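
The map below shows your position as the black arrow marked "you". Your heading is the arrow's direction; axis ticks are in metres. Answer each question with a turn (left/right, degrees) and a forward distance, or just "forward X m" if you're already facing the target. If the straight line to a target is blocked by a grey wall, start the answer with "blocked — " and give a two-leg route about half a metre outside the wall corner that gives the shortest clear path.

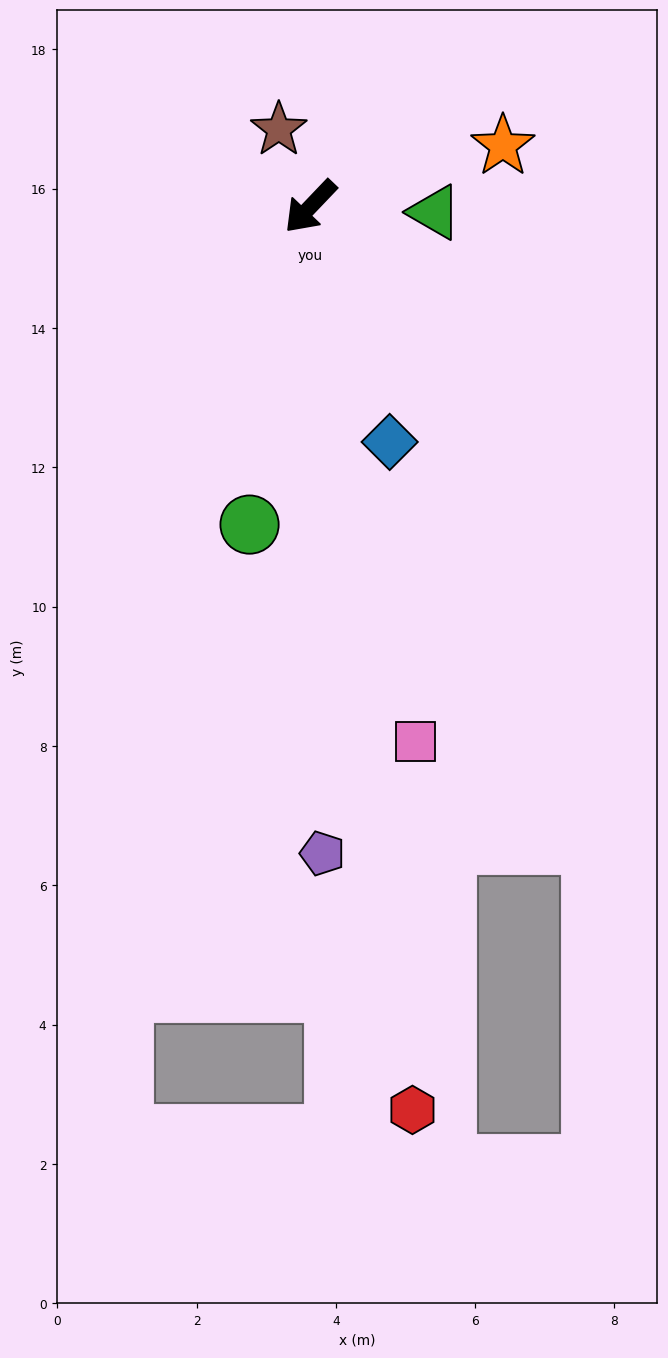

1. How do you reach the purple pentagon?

turn left 45°, forward 9.3 m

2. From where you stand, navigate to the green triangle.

turn left 131°, forward 1.8 m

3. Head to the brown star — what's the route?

turn right 114°, forward 1.2 m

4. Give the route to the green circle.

turn left 33°, forward 4.6 m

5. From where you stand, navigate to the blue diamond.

turn left 62°, forward 3.6 m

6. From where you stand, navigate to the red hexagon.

turn left 50°, forward 13.0 m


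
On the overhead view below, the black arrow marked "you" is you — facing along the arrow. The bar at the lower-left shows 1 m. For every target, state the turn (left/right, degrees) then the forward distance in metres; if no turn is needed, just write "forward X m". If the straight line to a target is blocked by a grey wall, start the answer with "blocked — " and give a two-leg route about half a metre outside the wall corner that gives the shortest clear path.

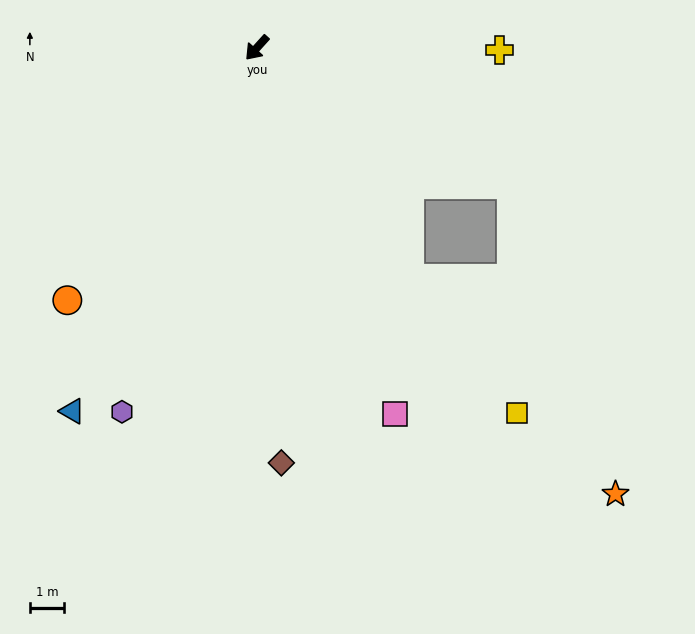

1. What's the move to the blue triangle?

turn left 15°, forward 11.9 m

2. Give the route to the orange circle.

turn left 5°, forward 9.2 m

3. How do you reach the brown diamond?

turn left 45°, forward 12.2 m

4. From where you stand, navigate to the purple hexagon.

turn left 22°, forward 11.4 m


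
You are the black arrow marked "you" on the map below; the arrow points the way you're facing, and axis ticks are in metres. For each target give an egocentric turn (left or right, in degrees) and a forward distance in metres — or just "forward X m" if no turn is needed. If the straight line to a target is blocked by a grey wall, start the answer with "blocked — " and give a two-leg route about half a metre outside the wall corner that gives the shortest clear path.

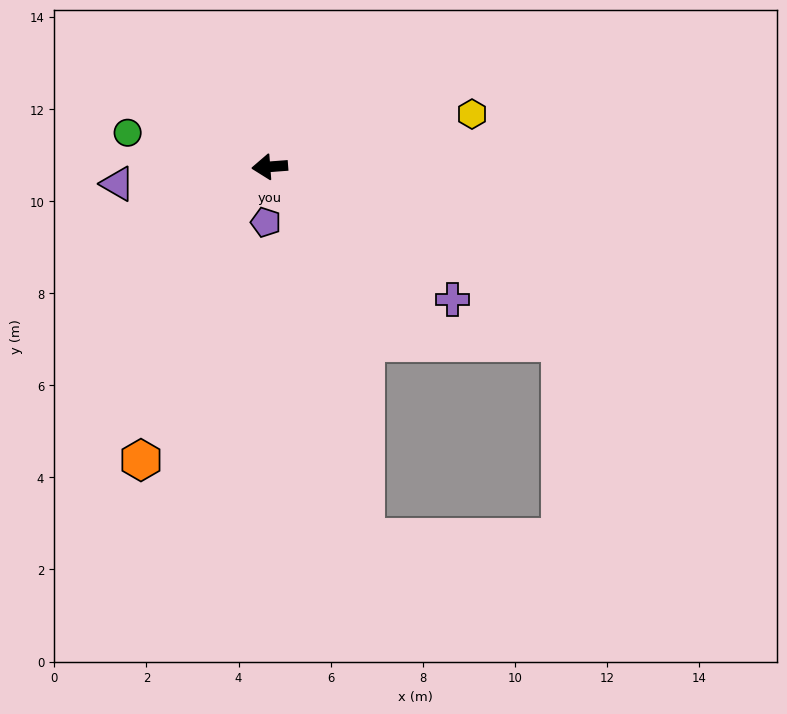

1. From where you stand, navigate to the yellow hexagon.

turn right 170°, forward 4.5 m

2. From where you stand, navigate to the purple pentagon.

turn left 82°, forward 1.2 m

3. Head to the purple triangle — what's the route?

turn left 2°, forward 3.3 m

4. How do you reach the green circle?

turn right 18°, forward 3.2 m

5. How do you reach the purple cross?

turn left 140°, forward 4.9 m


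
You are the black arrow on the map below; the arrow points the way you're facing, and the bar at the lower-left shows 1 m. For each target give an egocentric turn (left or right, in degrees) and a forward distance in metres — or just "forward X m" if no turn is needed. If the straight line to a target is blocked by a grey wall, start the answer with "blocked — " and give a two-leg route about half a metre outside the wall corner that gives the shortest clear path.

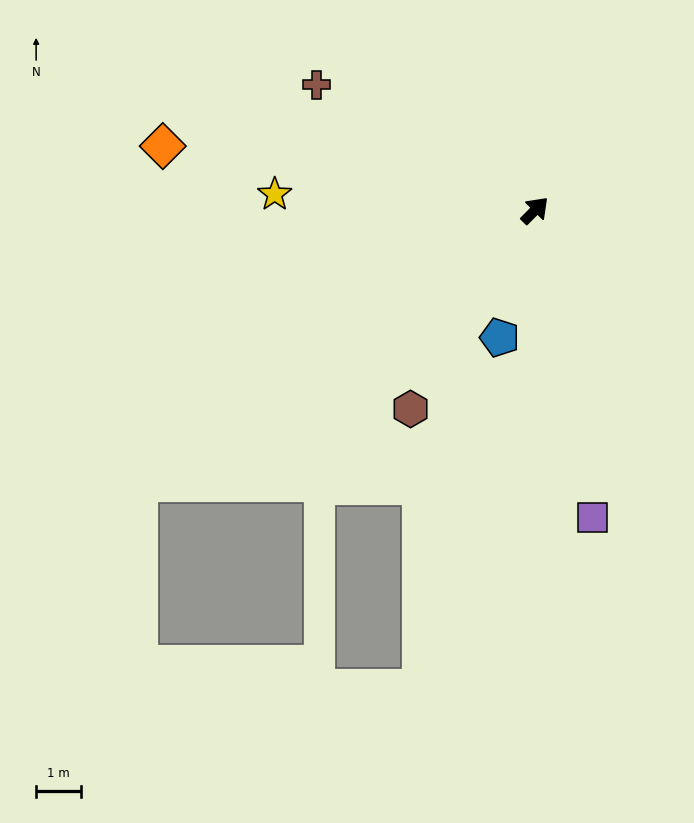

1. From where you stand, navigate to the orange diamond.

turn left 125°, forward 8.5 m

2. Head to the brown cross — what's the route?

turn left 105°, forward 5.6 m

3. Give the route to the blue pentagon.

turn right 151°, forward 3.0 m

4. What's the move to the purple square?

turn right 125°, forward 7.0 m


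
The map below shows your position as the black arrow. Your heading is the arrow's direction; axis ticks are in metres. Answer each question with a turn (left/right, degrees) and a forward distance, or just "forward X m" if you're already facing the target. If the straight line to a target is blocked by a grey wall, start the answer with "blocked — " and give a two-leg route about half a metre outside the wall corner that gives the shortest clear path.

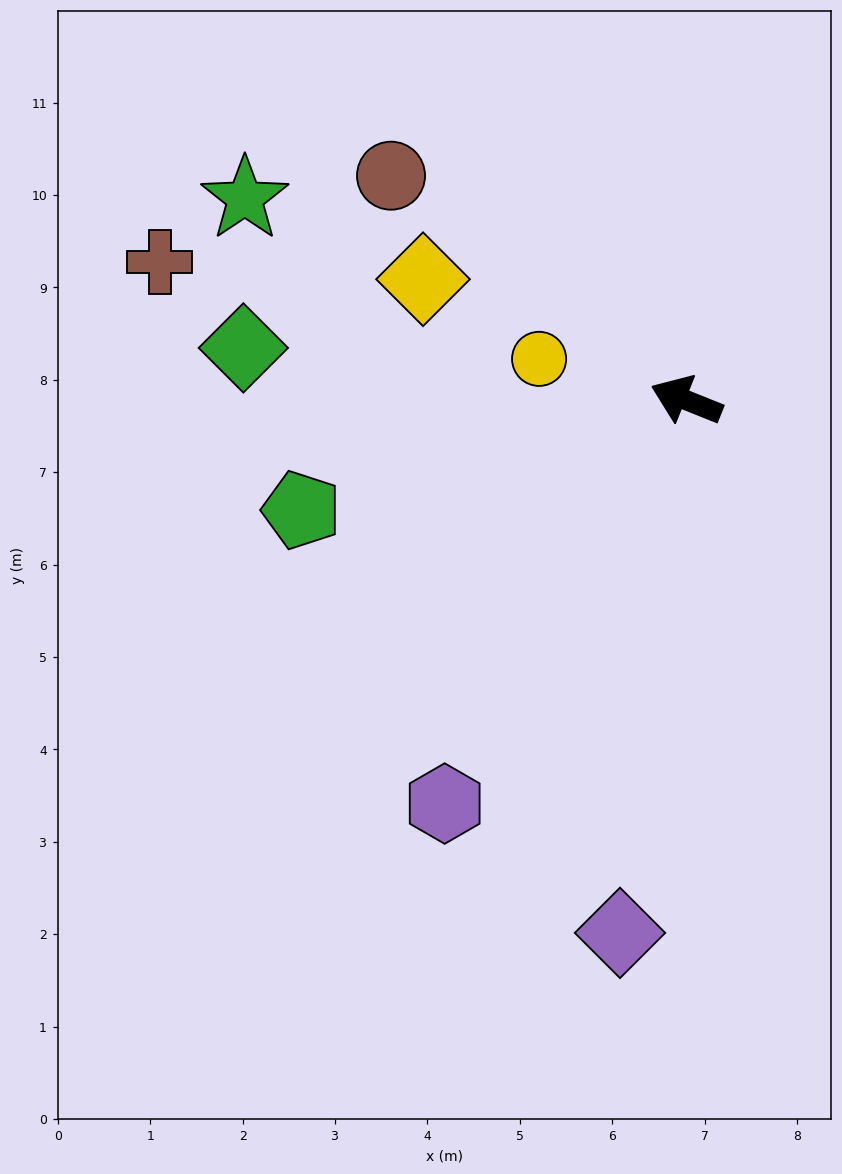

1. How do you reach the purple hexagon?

turn left 81°, forward 5.1 m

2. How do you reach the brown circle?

turn right 15°, forward 4.0 m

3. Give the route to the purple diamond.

turn left 105°, forward 5.8 m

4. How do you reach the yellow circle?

turn left 6°, forward 1.7 m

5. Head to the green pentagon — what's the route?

turn left 38°, forward 4.3 m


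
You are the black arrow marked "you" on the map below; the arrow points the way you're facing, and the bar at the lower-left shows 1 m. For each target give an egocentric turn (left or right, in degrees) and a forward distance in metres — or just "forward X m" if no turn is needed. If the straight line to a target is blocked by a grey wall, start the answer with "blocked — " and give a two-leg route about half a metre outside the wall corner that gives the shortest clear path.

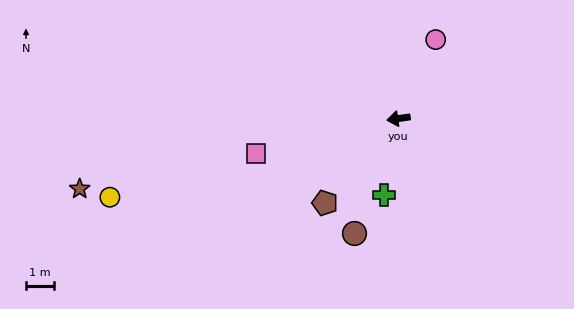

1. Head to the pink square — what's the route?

turn left 6°, forward 5.2 m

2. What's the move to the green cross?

turn left 71°, forward 2.7 m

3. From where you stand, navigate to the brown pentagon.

turn left 41°, forward 4.0 m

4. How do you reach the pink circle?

turn right 123°, forward 3.1 m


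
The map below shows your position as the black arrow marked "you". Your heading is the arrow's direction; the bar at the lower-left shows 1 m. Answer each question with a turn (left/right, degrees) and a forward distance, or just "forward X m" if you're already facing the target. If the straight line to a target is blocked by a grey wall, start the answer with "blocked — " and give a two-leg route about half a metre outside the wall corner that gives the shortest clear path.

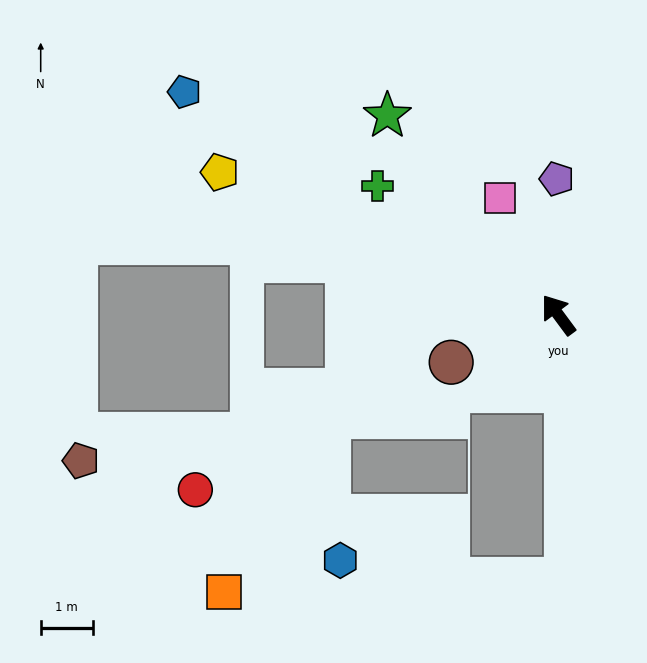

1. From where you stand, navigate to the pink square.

turn right 10°, forward 2.5 m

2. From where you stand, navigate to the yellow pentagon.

turn left 31°, forward 7.0 m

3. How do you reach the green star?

turn left 4°, forward 5.0 m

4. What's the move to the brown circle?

turn left 77°, forward 2.2 m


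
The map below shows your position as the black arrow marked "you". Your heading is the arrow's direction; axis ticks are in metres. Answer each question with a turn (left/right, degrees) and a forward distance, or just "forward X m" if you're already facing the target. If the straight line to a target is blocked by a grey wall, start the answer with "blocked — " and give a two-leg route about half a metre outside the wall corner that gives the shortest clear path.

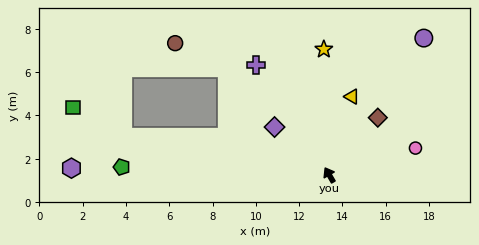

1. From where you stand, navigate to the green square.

blocked — turn left 49°, forward 9.7 m, then turn right 19°, forward 2.7 m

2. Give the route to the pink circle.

turn right 103°, forward 4.2 m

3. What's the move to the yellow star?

turn right 28°, forward 5.8 m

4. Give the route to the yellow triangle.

turn right 46°, forward 3.8 m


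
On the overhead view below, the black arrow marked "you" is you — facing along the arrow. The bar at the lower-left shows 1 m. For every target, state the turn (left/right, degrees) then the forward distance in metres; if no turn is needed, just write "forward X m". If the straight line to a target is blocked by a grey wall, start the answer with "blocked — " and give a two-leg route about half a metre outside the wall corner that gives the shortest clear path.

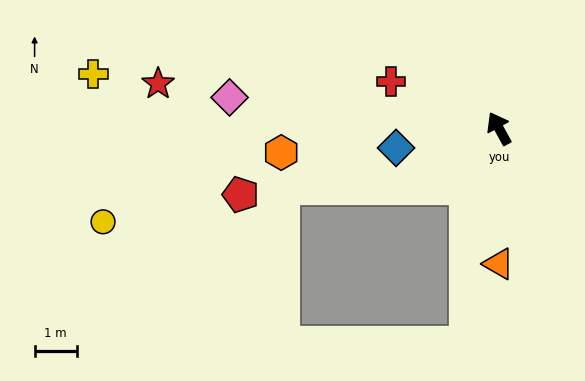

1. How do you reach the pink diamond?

turn left 55°, forward 6.4 m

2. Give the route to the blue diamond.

turn left 72°, forward 2.5 m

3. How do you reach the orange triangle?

turn left 151°, forward 3.2 m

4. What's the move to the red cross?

turn left 38°, forward 2.8 m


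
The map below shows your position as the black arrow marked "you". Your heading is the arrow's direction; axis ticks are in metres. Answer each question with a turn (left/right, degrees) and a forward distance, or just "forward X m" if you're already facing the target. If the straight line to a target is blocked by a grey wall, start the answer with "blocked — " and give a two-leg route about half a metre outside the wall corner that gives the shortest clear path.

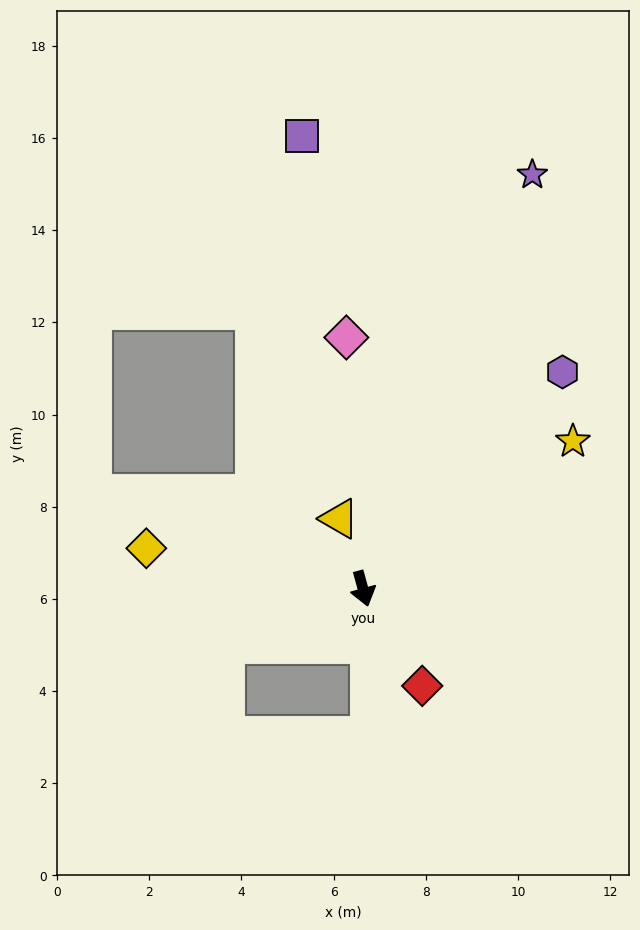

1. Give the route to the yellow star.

turn left 110°, forward 5.6 m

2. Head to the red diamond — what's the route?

turn left 16°, forward 2.5 m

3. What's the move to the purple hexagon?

turn left 122°, forward 6.4 m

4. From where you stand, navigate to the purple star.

turn left 142°, forward 9.7 m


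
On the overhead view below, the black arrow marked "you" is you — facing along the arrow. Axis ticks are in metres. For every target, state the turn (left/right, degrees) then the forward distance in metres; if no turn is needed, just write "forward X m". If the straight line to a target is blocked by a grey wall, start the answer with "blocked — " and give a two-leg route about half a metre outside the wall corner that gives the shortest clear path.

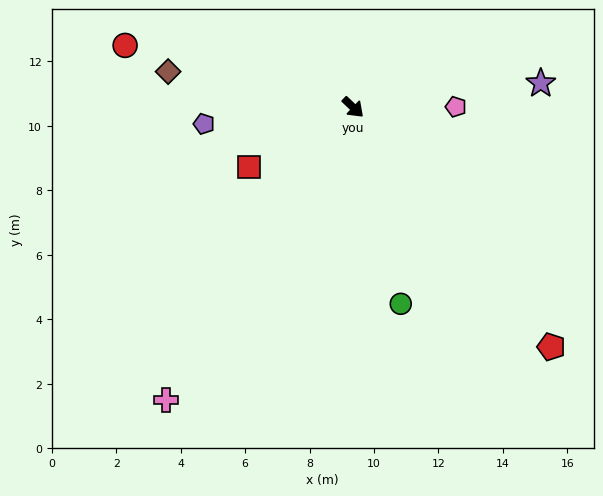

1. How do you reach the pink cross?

turn right 79°, forward 10.8 m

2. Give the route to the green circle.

turn right 33°, forward 6.3 m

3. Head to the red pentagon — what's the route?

turn right 7°, forward 9.6 m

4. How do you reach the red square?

turn right 107°, forward 3.7 m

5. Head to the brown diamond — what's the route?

turn right 147°, forward 5.8 m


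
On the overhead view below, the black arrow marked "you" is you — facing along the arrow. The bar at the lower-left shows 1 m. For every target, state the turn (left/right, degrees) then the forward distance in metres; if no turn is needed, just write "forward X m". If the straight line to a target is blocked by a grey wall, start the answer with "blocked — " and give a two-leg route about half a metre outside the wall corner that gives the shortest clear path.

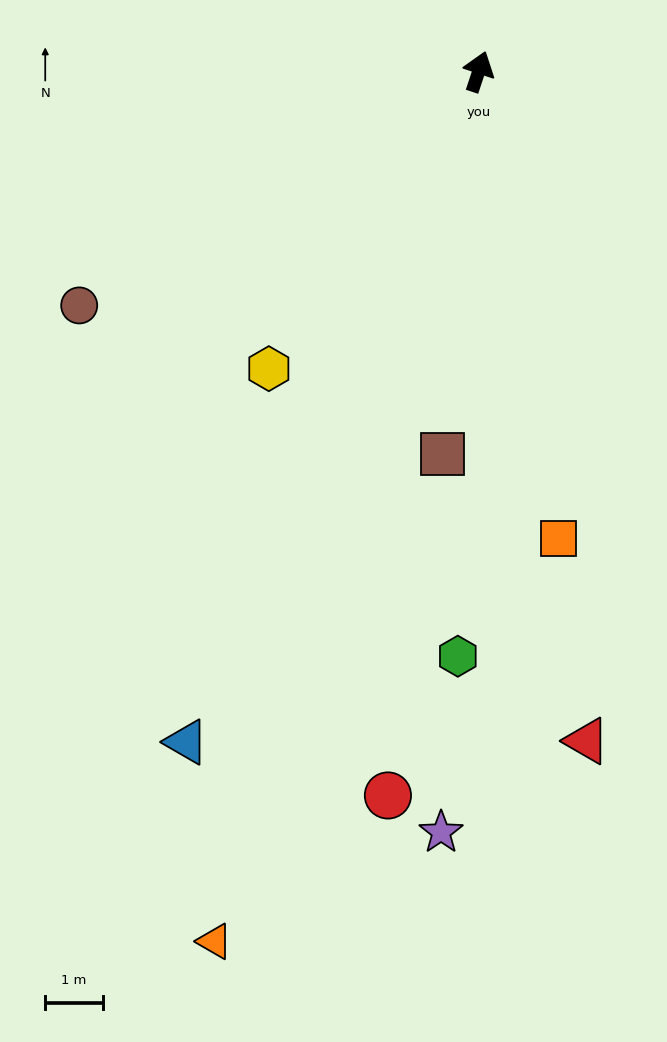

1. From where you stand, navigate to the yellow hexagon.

turn left 163°, forward 6.3 m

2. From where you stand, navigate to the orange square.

turn right 152°, forward 8.2 m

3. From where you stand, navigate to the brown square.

turn right 167°, forward 6.6 m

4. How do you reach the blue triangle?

turn left 175°, forward 12.6 m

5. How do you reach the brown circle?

turn left 139°, forward 8.0 m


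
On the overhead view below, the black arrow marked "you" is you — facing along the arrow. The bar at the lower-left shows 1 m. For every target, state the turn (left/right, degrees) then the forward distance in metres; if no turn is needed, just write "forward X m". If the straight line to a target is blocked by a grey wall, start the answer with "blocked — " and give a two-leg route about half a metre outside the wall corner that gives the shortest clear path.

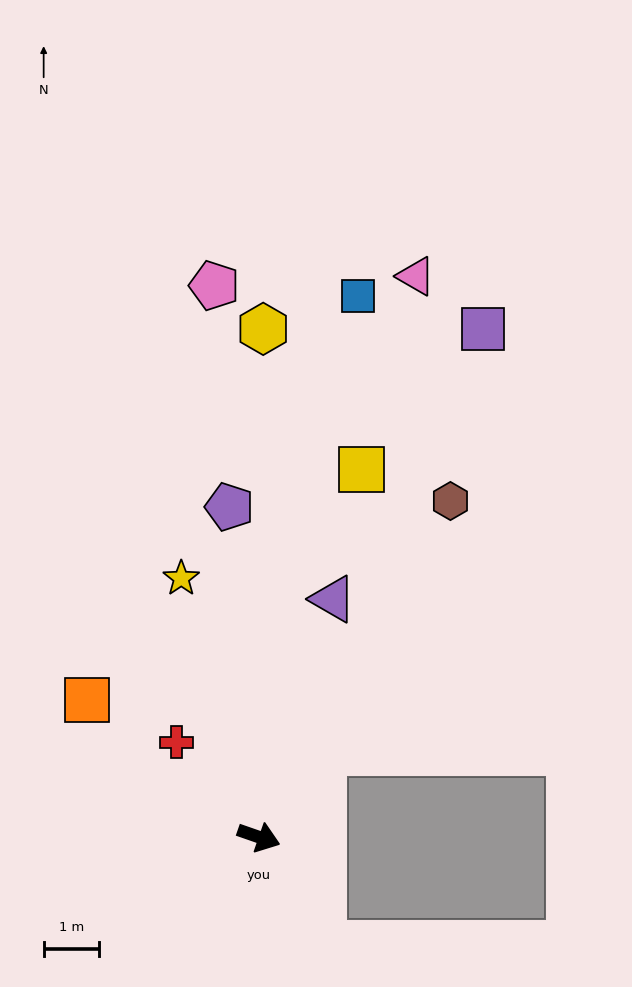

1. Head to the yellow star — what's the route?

turn left 126°, forward 4.9 m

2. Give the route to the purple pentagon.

turn left 114°, forward 6.0 m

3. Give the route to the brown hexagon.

turn left 80°, forward 7.0 m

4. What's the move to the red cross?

turn left 150°, forward 2.3 m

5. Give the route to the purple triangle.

turn left 92°, forward 4.5 m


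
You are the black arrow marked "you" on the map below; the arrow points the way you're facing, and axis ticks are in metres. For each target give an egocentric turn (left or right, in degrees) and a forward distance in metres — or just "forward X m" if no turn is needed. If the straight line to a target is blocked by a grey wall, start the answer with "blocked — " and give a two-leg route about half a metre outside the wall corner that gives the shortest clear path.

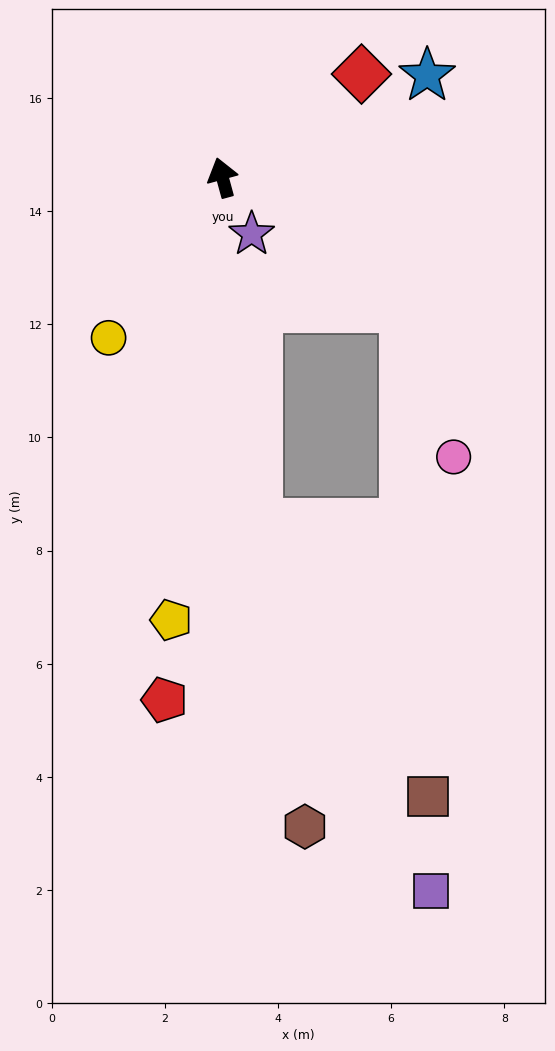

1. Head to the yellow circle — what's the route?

turn left 129°, forward 3.5 m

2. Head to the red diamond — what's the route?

turn right 69°, forward 3.1 m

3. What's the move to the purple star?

turn right 168°, forward 1.1 m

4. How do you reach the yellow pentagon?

turn left 158°, forward 7.9 m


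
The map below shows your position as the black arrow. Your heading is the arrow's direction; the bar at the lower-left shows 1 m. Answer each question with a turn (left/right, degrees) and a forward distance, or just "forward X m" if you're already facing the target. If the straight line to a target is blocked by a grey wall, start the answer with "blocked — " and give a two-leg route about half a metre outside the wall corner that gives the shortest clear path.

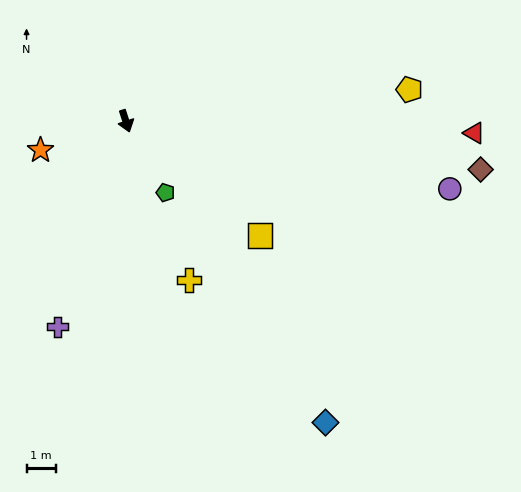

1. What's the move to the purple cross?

turn right 36°, forward 7.4 m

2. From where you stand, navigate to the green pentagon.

turn left 11°, forward 2.8 m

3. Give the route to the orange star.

turn right 89°, forward 3.1 m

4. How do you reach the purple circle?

turn left 60°, forward 11.3 m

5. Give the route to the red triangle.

turn left 70°, forward 11.9 m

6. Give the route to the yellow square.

turn left 32°, forward 6.0 m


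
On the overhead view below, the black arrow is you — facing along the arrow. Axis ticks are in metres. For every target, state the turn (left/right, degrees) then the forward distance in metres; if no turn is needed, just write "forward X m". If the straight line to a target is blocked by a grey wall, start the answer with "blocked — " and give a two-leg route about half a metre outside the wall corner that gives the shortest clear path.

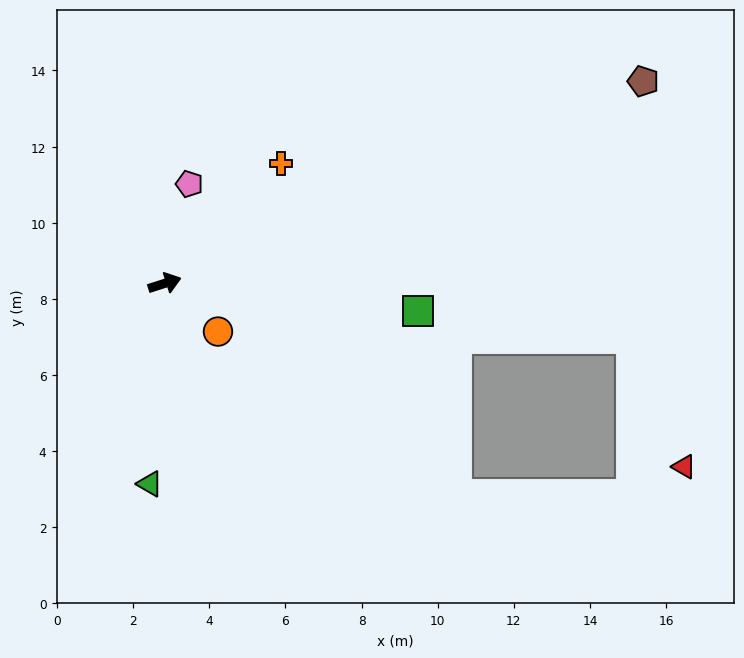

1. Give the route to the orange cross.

turn left 28°, forward 4.4 m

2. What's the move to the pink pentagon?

turn left 58°, forward 2.7 m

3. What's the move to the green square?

turn right 24°, forward 6.7 m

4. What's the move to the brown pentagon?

turn left 5°, forward 13.6 m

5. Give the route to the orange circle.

turn right 60°, forward 1.9 m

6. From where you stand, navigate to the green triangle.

turn right 112°, forward 5.3 m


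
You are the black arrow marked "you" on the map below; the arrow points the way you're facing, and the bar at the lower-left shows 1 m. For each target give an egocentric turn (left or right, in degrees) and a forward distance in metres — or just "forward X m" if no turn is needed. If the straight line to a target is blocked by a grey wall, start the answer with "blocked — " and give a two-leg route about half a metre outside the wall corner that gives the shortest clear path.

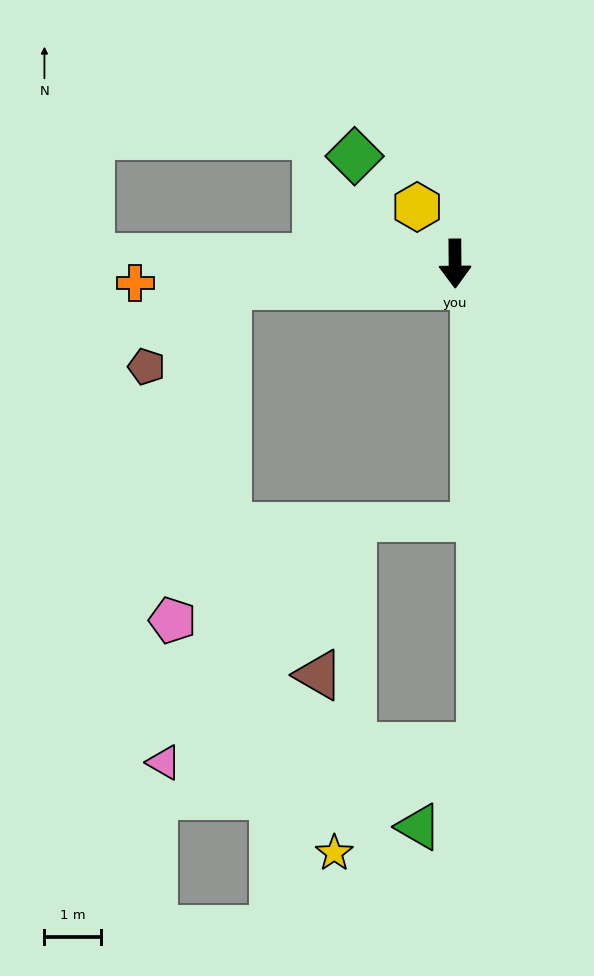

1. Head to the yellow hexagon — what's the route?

turn right 147°, forward 1.2 m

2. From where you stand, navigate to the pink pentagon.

blocked — turn right 85°, forward 4.1 m, then turn left 75°, forward 6.0 m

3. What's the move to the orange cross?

turn right 87°, forward 5.7 m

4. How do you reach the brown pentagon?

blocked — turn right 85°, forward 4.1 m, then turn left 40°, forward 2.0 m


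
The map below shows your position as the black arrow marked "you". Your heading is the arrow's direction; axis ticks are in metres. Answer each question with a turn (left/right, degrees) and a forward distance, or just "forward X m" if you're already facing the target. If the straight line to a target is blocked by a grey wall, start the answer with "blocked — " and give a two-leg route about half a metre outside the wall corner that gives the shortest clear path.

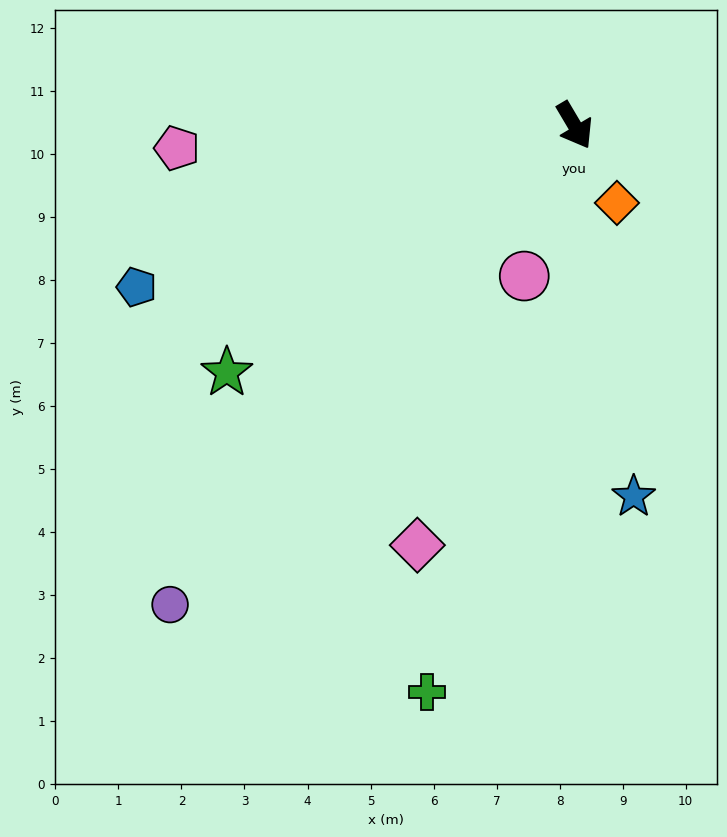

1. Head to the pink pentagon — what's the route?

turn right 117°, forward 6.3 m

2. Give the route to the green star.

turn right 85°, forward 6.8 m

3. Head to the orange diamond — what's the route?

forward 1.4 m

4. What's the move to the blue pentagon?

turn right 100°, forward 7.4 m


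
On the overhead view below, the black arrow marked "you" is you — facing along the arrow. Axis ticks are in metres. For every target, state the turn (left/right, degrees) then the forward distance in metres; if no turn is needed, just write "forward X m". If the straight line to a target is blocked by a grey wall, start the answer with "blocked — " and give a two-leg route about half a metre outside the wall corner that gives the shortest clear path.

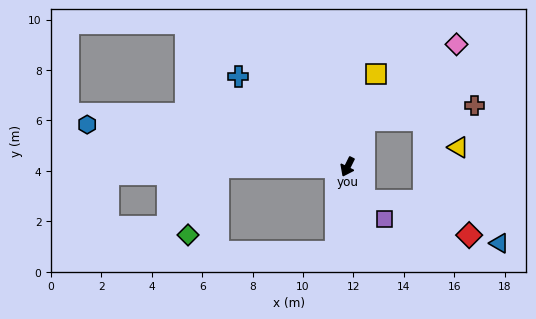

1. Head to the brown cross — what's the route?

blocked — turn right 173°, forward 2.0 m, then turn right 63°, forward 4.4 m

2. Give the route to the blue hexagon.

turn right 73°, forward 10.5 m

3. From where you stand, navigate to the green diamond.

blocked — turn right 63°, forward 5.1 m, then turn left 65°, forward 2.9 m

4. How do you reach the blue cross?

turn right 103°, forward 5.6 m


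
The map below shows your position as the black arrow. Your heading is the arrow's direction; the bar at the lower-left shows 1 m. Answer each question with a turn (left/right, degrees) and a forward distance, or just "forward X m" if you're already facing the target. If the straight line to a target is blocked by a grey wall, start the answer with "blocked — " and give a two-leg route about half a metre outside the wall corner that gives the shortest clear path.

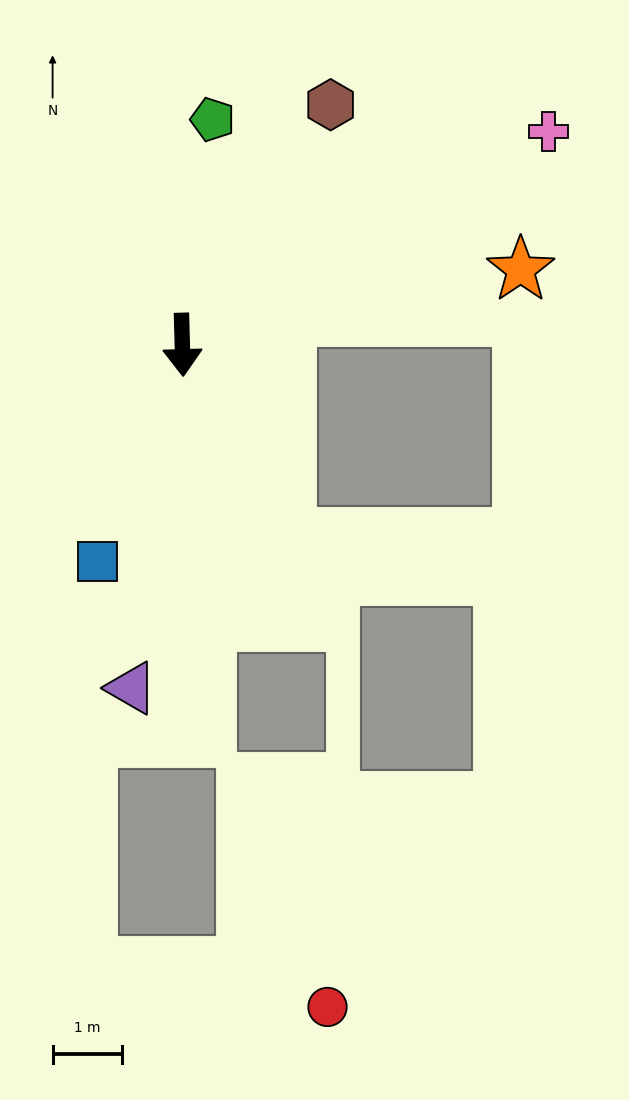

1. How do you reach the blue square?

turn right 23°, forward 3.4 m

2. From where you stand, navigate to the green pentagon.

turn left 171°, forward 3.3 m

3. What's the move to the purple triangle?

turn right 10°, forward 5.0 m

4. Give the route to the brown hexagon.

turn left 147°, forward 4.1 m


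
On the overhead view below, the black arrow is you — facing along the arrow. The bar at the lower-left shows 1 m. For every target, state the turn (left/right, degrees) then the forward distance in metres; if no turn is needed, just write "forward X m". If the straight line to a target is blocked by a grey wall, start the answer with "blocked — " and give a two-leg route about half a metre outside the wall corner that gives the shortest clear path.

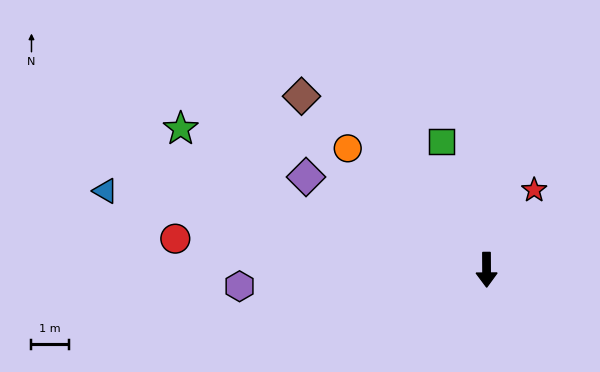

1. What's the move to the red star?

turn left 149°, forward 2.5 m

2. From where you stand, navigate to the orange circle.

turn right 132°, forward 4.9 m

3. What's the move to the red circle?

turn right 96°, forward 8.3 m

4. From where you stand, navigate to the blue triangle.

turn right 102°, forward 10.4 m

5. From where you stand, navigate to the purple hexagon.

turn right 87°, forward 6.6 m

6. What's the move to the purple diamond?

turn right 118°, forward 5.4 m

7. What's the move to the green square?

turn right 161°, forward 3.6 m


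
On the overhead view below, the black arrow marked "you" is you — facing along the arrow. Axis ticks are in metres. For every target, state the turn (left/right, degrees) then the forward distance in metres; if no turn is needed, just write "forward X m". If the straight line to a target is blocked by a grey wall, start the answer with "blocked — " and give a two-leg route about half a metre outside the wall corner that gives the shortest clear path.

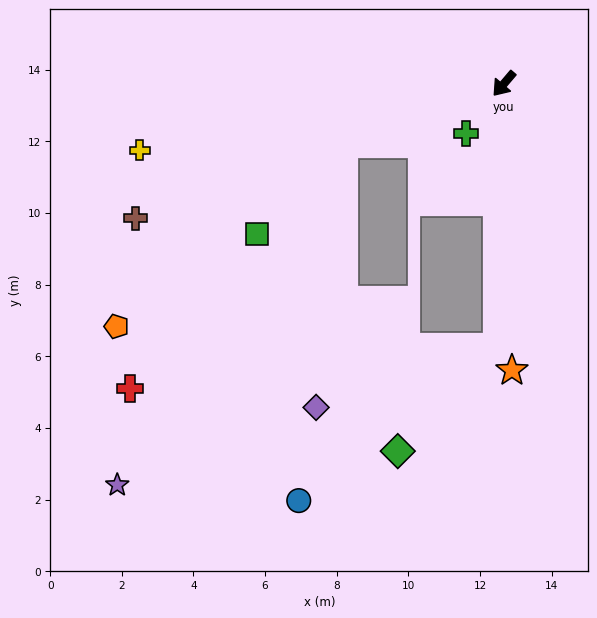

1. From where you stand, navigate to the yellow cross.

turn right 39°, forward 10.3 m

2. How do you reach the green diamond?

blocked — turn left 39°, forward 7.4 m, then turn right 43°, forward 4.0 m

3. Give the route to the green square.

blocked — turn right 29°, forward 4.8 m, then turn left 26°, forward 3.5 m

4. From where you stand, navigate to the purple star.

blocked — turn right 29°, forward 4.8 m, then turn left 36°, forward 11.4 m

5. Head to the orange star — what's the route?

turn left 42°, forward 8.0 m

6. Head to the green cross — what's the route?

turn left 3°, forward 1.7 m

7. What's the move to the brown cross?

turn right 30°, forward 10.9 m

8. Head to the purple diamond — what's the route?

blocked — turn right 29°, forward 4.8 m, then turn left 64°, forward 7.4 m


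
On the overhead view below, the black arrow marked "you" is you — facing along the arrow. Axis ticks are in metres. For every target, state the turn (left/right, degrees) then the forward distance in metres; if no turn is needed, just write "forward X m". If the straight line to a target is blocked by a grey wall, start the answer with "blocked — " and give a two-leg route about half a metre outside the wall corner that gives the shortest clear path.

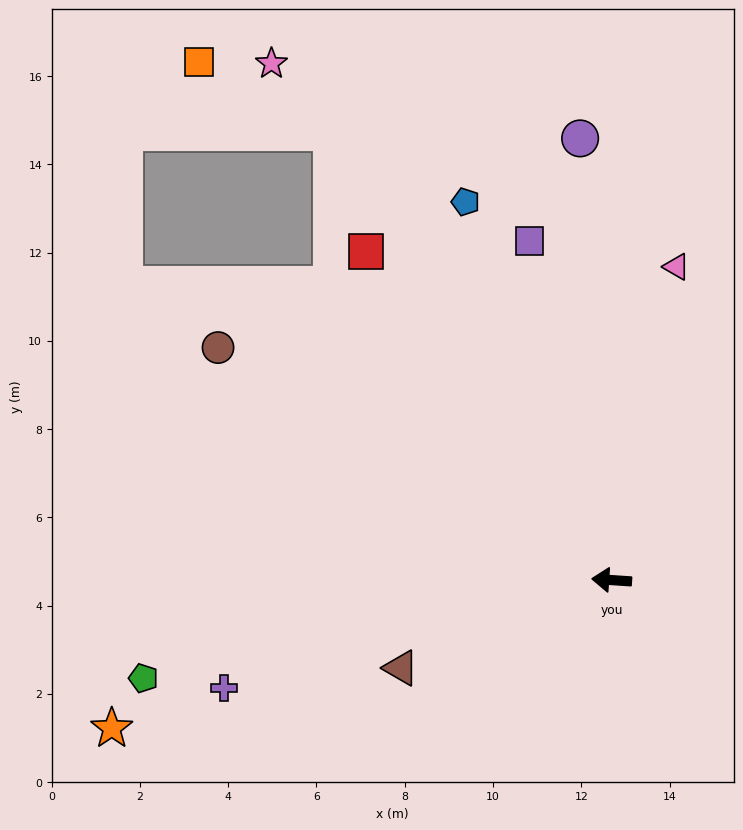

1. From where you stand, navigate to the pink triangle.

turn right 98°, forward 7.2 m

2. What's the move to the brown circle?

turn right 27°, forward 10.4 m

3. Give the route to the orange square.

blocked — turn right 54°, forward 12.0 m, then turn left 30°, forward 3.4 m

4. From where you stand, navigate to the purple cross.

turn left 19°, forward 9.1 m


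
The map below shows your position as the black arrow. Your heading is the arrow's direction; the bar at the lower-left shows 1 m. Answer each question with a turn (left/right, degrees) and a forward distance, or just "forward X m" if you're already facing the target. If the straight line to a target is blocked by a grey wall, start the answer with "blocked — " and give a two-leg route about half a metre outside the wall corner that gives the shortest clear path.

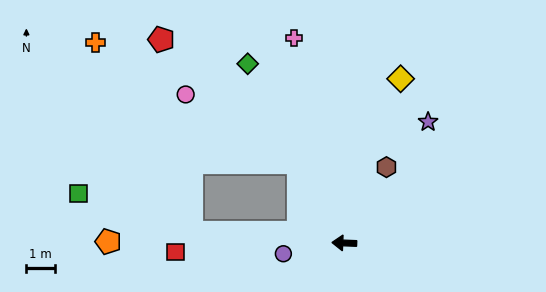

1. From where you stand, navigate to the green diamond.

turn right 59°, forward 7.2 m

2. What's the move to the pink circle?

blocked — turn right 58°, forward 3.3 m, then turn left 29°, forward 4.7 m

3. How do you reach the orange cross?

blocked — forward 5.4 m, then turn right 61°, forward 7.5 m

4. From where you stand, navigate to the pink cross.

turn right 74°, forward 7.4 m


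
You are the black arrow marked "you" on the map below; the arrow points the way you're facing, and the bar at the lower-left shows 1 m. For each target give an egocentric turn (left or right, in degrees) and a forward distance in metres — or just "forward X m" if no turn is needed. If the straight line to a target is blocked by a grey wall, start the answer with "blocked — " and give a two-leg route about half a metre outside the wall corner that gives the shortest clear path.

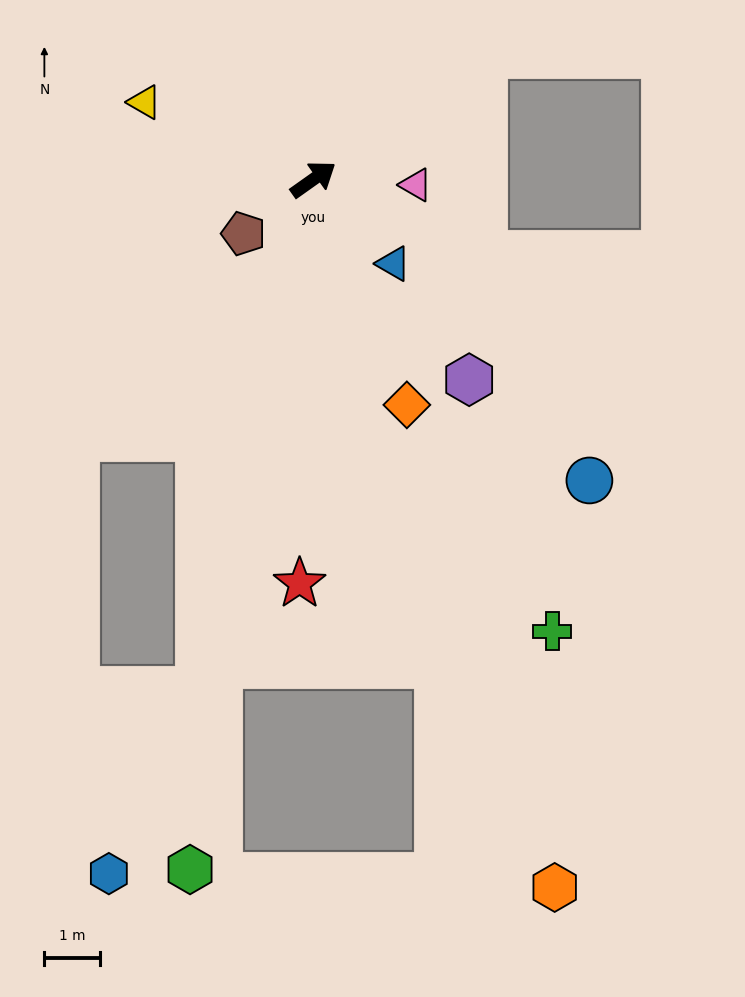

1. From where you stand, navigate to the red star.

turn right 127°, forward 7.3 m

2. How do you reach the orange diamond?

turn right 103°, forward 4.4 m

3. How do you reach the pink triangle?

turn right 38°, forward 1.8 m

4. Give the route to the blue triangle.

turn right 82°, forward 2.1 m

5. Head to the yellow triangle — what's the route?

turn left 120°, forward 3.3 m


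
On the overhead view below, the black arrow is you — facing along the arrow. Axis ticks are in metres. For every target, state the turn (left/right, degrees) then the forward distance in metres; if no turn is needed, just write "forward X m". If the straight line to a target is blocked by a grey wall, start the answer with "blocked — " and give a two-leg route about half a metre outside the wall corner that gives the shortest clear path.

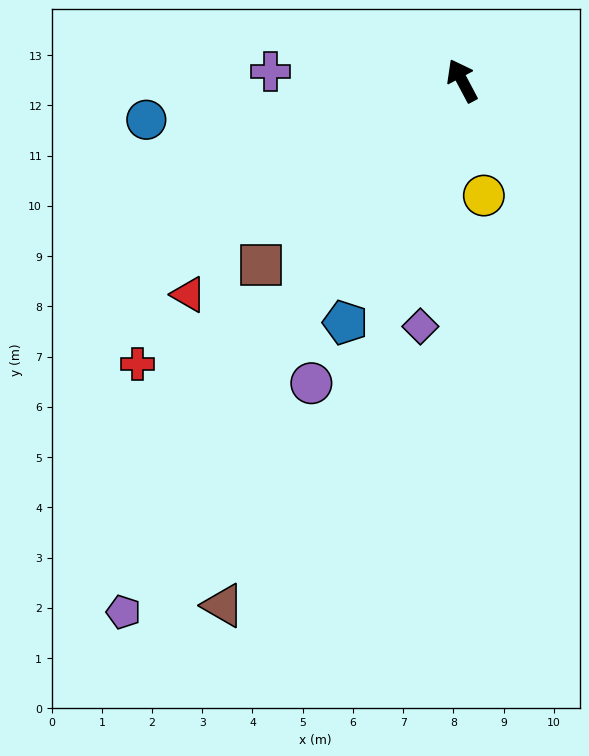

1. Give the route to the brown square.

turn left 105°, forward 5.4 m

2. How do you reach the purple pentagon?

turn left 119°, forward 12.5 m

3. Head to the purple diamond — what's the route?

turn left 142°, forward 5.0 m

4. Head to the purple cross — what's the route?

turn left 59°, forward 3.8 m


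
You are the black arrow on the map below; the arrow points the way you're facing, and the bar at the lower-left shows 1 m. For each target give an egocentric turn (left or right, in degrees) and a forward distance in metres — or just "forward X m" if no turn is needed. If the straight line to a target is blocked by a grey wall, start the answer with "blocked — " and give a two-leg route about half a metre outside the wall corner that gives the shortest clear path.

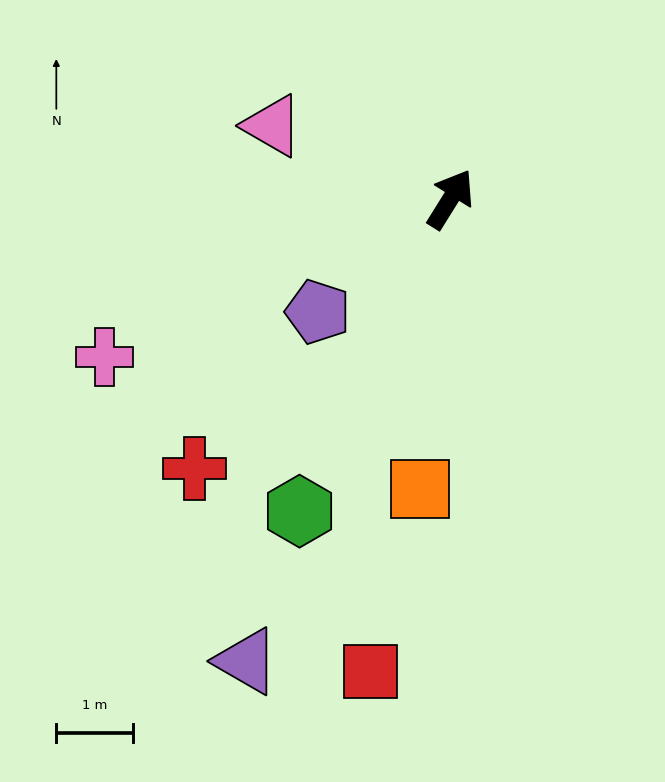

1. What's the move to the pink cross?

turn left 146°, forward 5.0 m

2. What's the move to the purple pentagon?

turn left 162°, forward 2.3 m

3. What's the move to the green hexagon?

turn right 174°, forward 4.5 m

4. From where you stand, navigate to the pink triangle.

turn left 100°, forward 2.5 m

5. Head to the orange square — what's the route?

turn right 154°, forward 3.8 m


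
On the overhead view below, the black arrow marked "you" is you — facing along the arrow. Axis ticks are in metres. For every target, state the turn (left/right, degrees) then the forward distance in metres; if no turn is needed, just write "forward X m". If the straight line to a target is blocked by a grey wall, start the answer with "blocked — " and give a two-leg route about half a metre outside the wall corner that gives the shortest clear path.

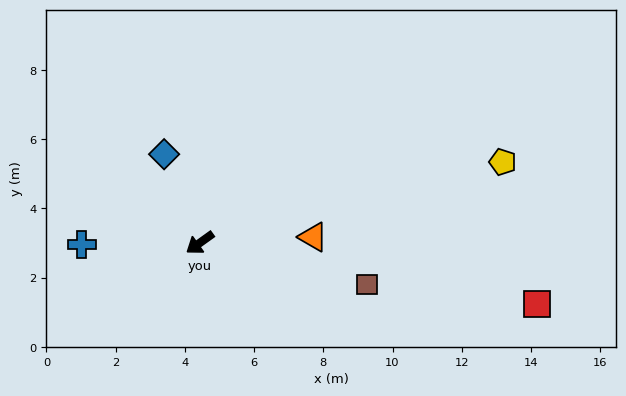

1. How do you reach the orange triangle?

turn left 147°, forward 3.3 m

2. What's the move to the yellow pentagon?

turn left 159°, forward 9.1 m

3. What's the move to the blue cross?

turn right 35°, forward 3.4 m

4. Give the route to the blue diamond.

turn right 104°, forward 2.8 m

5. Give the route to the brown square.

turn left 130°, forward 5.0 m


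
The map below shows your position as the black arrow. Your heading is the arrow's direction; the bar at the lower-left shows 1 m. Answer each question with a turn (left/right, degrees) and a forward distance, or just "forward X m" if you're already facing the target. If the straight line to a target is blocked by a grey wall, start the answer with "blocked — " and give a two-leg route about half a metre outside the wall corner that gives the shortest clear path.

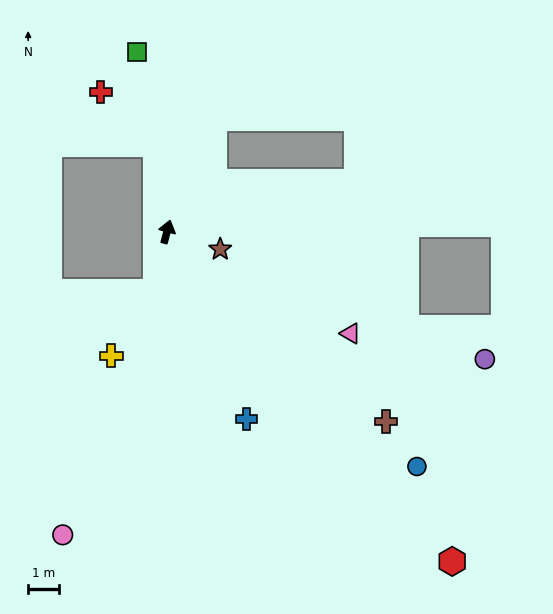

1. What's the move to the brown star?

turn right 93°, forward 1.8 m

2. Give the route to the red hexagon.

turn right 124°, forward 14.1 m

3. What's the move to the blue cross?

turn right 142°, forward 6.6 m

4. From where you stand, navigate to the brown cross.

turn right 116°, forward 9.4 m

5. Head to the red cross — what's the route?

blocked — turn left 22°, forward 2.9 m, then turn left 40°, forward 2.5 m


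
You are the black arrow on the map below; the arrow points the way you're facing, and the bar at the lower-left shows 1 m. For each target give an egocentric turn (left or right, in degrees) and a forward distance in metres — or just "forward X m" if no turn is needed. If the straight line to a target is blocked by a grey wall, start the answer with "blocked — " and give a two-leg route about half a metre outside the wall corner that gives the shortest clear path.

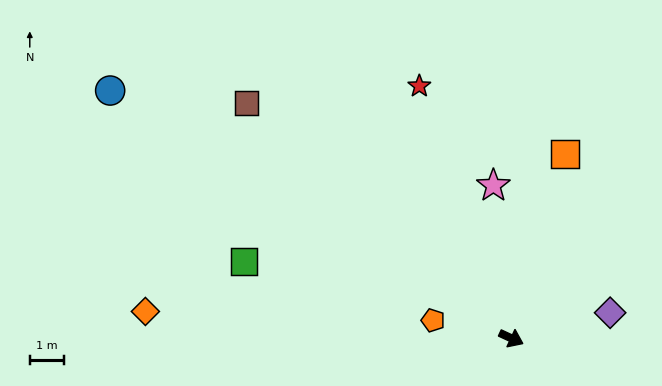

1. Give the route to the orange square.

turn left 99°, forward 5.5 m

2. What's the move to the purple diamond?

turn left 39°, forward 2.9 m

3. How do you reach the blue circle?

turn left 173°, forward 13.6 m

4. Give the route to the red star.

turn left 135°, forward 7.7 m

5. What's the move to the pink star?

turn left 122°, forward 4.4 m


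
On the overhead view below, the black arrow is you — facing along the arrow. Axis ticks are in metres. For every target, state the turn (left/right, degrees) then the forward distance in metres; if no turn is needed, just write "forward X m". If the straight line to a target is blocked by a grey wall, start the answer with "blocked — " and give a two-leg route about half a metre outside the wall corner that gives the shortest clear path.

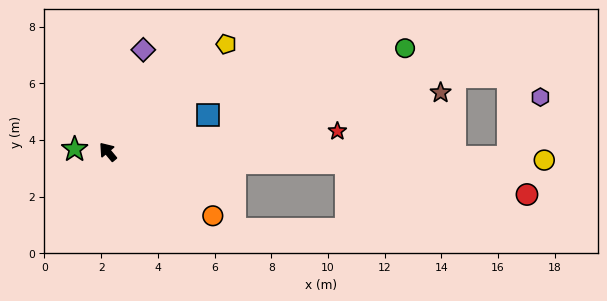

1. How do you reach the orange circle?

turn right 161°, forward 4.3 m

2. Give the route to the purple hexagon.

blocked — turn right 131°, forward 14.2 m, then turn left 64°, forward 2.4 m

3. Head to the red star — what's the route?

turn right 125°, forward 8.1 m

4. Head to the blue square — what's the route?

turn right 110°, forward 3.8 m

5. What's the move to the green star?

turn left 46°, forward 1.2 m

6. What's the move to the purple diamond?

turn right 59°, forward 3.8 m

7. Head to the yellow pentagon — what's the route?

turn right 88°, forward 5.6 m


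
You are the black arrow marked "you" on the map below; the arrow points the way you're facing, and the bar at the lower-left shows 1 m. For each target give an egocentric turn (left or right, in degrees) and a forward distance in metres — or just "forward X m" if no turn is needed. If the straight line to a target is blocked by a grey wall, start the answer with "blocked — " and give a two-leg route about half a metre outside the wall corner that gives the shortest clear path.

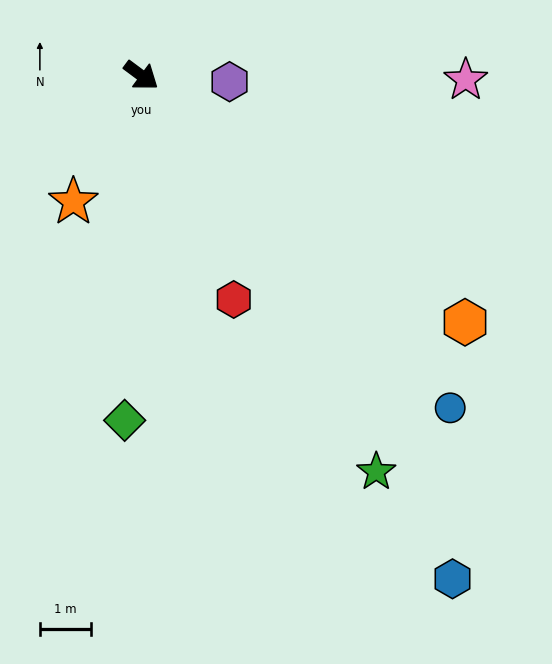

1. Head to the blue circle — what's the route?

turn right 10°, forward 8.9 m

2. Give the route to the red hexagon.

turn right 31°, forward 4.8 m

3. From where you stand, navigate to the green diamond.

turn right 56°, forward 6.8 m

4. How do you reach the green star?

turn right 23°, forward 9.1 m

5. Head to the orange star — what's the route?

turn right 82°, forward 2.8 m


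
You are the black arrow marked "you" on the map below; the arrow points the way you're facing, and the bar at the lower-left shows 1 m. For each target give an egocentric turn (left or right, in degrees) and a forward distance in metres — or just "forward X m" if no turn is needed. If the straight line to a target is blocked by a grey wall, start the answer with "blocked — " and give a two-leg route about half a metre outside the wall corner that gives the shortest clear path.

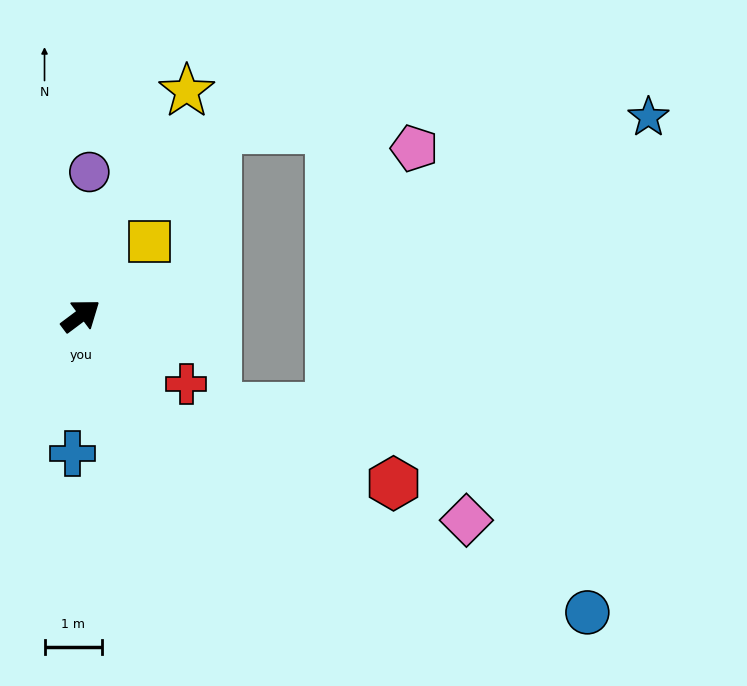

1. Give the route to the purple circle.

turn left 50°, forward 2.5 m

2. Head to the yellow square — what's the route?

turn left 10°, forward 1.8 m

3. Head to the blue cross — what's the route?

turn right 130°, forward 2.4 m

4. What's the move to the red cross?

turn right 70°, forward 2.2 m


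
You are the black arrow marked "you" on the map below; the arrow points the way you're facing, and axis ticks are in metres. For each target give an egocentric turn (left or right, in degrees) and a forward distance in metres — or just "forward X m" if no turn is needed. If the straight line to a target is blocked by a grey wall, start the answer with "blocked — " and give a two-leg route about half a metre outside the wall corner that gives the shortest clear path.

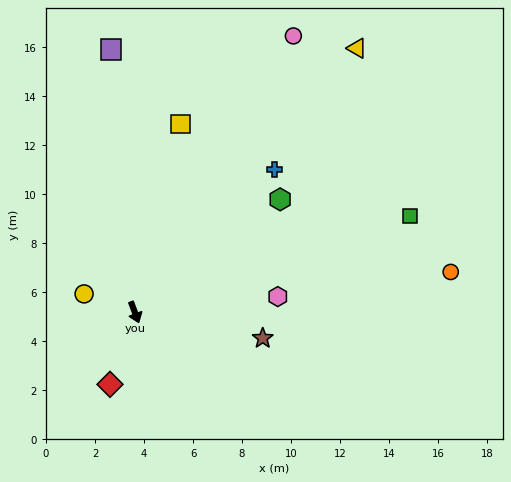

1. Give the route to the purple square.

turn left 165°, forward 10.8 m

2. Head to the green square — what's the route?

turn left 89°, forward 11.9 m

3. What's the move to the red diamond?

turn right 40°, forward 3.1 m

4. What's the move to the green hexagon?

turn left 107°, forward 7.5 m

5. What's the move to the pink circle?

turn left 130°, forward 13.0 m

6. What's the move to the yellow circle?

turn right 130°, forward 2.2 m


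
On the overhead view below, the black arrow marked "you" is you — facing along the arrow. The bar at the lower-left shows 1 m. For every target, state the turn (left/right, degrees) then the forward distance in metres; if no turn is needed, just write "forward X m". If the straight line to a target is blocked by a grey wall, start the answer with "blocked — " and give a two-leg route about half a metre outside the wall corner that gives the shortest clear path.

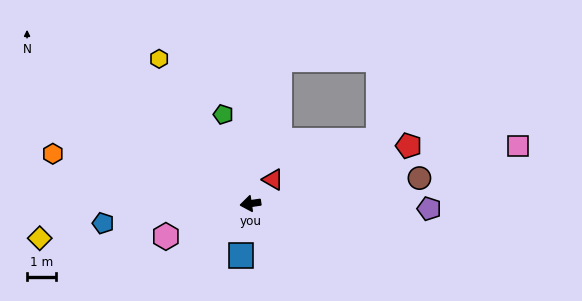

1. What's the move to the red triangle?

turn right 141°, forward 1.1 m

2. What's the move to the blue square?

turn left 72°, forward 1.8 m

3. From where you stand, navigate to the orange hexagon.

turn right 22°, forward 7.0 m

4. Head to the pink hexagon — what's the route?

turn left 13°, forward 3.1 m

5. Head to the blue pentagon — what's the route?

forward 5.1 m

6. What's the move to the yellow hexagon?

turn right 66°, forward 5.9 m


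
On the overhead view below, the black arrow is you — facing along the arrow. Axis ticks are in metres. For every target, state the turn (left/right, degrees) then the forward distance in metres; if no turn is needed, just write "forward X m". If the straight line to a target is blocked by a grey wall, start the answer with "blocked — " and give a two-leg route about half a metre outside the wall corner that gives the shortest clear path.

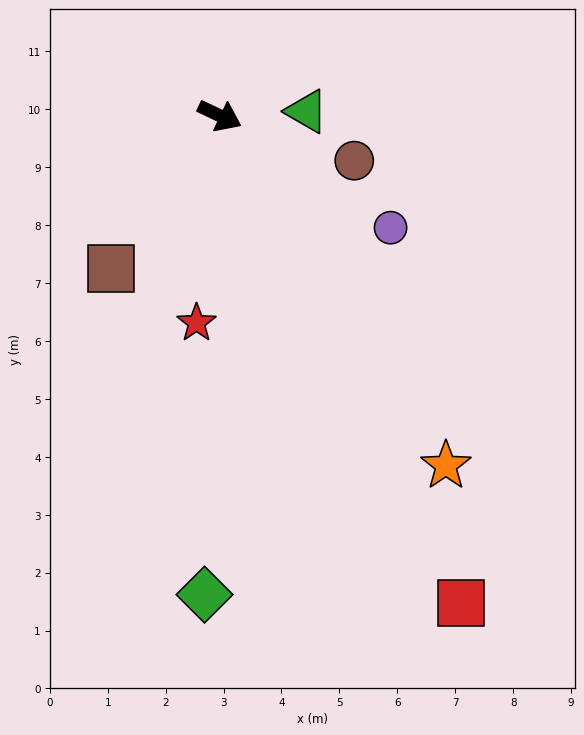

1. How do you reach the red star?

turn right 71°, forward 3.6 m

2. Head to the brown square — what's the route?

turn right 100°, forward 3.2 m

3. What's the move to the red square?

turn right 38°, forward 9.4 m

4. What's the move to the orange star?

turn right 32°, forward 7.2 m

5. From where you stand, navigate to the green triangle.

turn left 28°, forward 1.5 m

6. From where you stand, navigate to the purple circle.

turn right 8°, forward 3.5 m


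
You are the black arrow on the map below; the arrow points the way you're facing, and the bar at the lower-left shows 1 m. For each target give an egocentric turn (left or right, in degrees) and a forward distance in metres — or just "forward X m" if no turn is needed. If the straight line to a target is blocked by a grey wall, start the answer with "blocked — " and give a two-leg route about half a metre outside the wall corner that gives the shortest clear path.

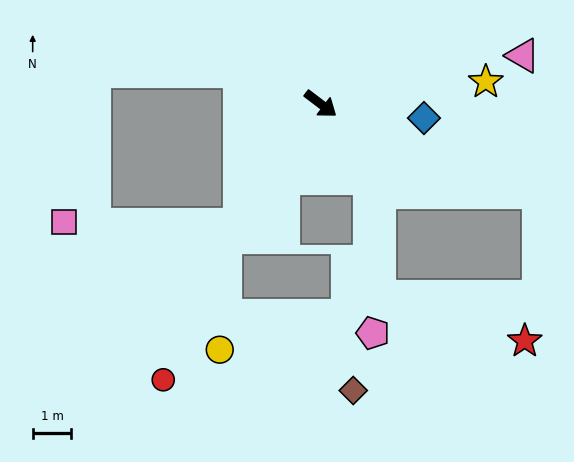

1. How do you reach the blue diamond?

turn left 29°, forward 2.7 m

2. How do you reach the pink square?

blocked — turn right 87°, forward 3.8 m, then turn right 57°, forward 4.5 m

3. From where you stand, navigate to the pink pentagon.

blocked — turn right 19°, forward 2.3 m, then turn right 33°, forward 4.0 m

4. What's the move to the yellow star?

turn left 45°, forward 4.3 m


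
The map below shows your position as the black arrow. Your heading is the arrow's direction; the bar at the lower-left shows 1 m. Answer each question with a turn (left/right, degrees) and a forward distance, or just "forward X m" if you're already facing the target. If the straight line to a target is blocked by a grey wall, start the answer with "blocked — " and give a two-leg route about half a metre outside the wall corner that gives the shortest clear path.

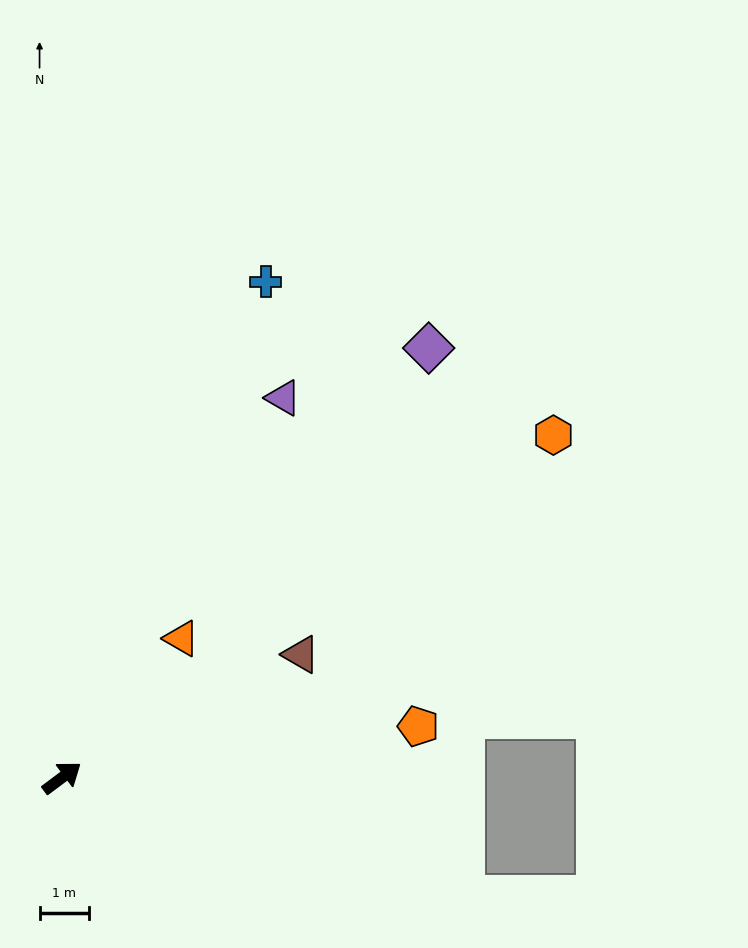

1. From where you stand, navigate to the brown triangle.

turn right 10°, forward 5.5 m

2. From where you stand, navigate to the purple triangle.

turn left 23°, forward 8.9 m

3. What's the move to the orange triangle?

turn left 13°, forward 3.7 m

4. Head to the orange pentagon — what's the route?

turn right 29°, forward 7.3 m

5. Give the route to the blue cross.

turn left 31°, forward 10.9 m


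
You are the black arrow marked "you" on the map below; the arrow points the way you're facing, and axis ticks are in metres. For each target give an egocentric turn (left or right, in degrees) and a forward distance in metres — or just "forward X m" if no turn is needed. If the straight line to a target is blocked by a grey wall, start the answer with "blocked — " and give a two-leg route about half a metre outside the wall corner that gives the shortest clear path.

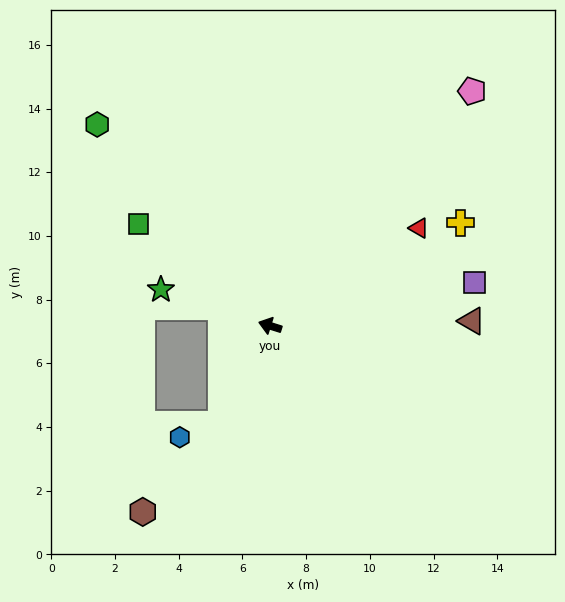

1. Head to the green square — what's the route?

turn right 20°, forward 5.2 m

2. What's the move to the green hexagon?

turn right 32°, forward 8.3 m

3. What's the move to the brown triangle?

turn right 161°, forward 6.3 m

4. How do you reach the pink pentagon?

turn right 113°, forward 9.7 m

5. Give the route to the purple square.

turn right 151°, forward 6.6 m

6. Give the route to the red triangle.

turn right 129°, forward 5.6 m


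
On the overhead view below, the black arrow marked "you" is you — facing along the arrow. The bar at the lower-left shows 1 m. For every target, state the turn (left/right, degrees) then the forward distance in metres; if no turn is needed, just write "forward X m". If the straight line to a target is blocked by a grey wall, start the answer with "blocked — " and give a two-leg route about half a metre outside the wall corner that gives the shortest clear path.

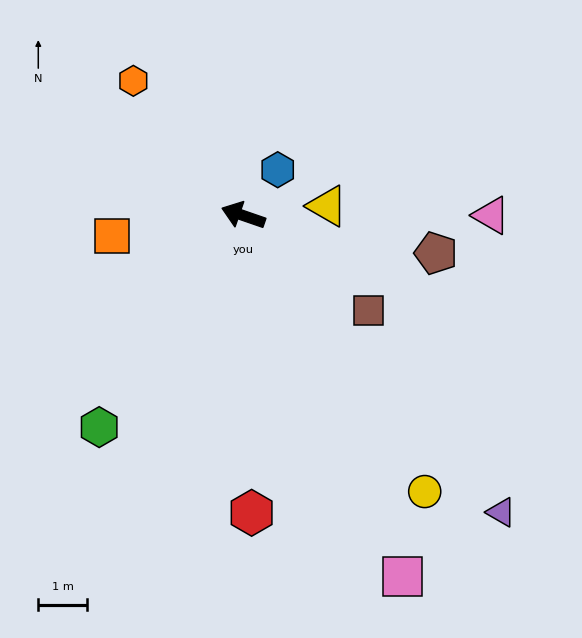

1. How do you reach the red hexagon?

turn left 111°, forward 6.1 m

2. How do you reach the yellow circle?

turn left 142°, forward 6.8 m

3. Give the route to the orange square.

turn left 28°, forward 2.7 m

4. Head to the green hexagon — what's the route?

turn left 75°, forward 5.3 m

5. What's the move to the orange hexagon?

turn right 32°, forward 3.6 m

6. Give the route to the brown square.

turn left 162°, forward 3.2 m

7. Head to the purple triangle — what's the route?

turn left 150°, forward 8.1 m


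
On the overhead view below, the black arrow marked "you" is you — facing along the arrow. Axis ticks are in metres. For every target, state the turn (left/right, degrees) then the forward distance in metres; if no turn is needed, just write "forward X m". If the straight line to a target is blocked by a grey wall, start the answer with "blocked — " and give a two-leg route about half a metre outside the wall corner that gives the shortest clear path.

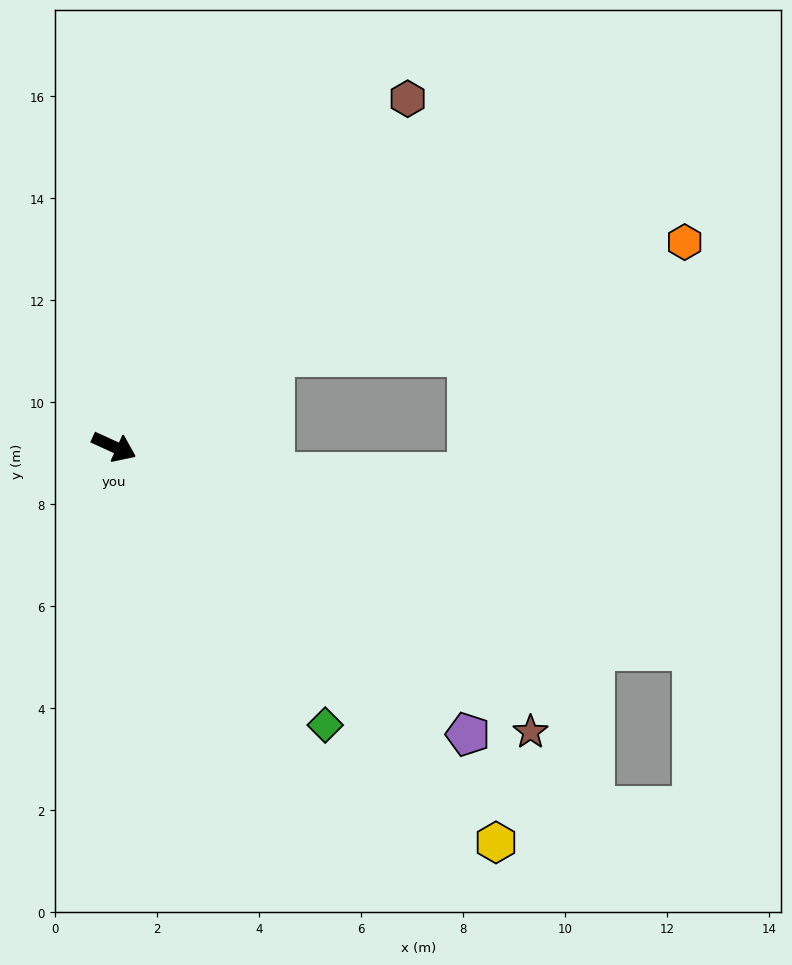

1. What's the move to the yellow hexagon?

turn right 21°, forward 10.8 m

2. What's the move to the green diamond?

turn right 28°, forward 6.8 m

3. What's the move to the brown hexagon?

turn left 74°, forward 8.9 m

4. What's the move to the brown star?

turn right 10°, forward 9.9 m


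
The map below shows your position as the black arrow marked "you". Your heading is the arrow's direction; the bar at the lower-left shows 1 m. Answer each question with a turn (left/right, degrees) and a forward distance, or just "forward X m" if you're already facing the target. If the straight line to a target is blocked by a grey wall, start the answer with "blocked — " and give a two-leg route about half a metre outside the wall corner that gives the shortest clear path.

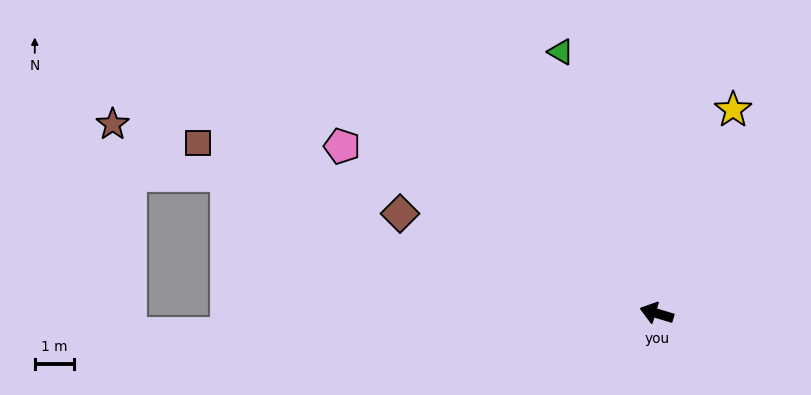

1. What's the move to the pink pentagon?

turn right 11°, forward 9.0 m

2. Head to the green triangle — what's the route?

turn right 53°, forward 7.0 m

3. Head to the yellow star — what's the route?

turn right 94°, forward 5.5 m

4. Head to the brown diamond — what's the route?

turn right 4°, forward 7.0 m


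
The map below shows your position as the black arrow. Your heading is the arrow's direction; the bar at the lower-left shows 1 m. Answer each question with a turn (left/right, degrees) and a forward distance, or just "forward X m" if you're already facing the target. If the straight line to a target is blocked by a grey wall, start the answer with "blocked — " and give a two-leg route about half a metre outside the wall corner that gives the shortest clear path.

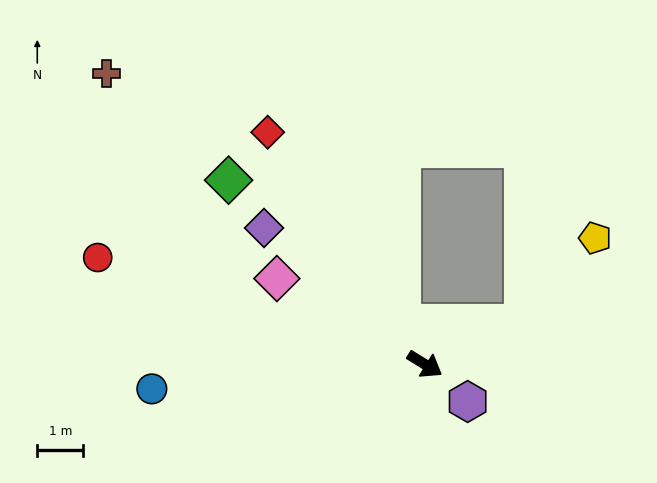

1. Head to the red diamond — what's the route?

turn left 156°, forward 6.1 m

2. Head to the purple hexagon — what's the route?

turn right 9°, forward 1.2 m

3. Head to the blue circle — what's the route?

turn right 143°, forward 6.0 m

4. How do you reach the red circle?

turn right 166°, forward 7.5 m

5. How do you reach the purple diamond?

turn left 171°, forward 4.6 m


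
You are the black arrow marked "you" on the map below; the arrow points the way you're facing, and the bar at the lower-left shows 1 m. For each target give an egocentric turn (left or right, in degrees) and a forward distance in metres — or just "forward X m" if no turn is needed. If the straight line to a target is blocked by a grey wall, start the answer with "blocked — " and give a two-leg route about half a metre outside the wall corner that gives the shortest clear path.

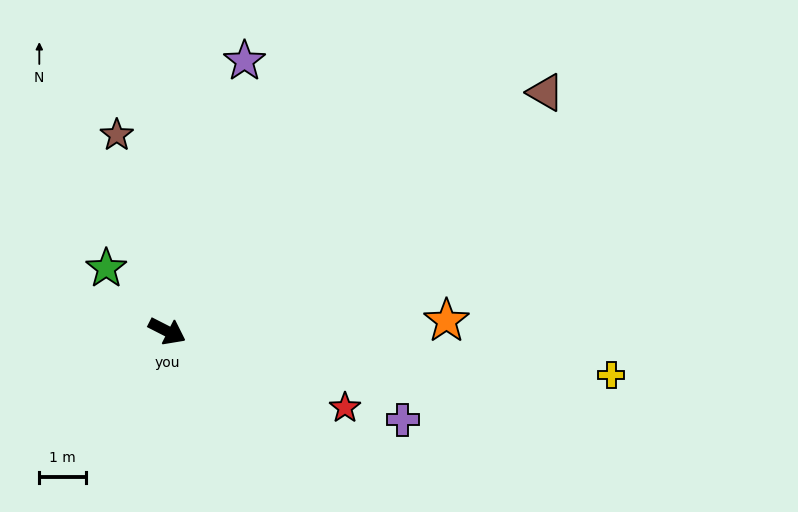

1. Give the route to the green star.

turn left 161°, forward 1.9 m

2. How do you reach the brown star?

turn left 131°, forward 4.3 m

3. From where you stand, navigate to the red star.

turn left 4°, forward 4.1 m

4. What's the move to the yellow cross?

turn left 21°, forward 9.5 m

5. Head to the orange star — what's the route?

turn left 29°, forward 5.9 m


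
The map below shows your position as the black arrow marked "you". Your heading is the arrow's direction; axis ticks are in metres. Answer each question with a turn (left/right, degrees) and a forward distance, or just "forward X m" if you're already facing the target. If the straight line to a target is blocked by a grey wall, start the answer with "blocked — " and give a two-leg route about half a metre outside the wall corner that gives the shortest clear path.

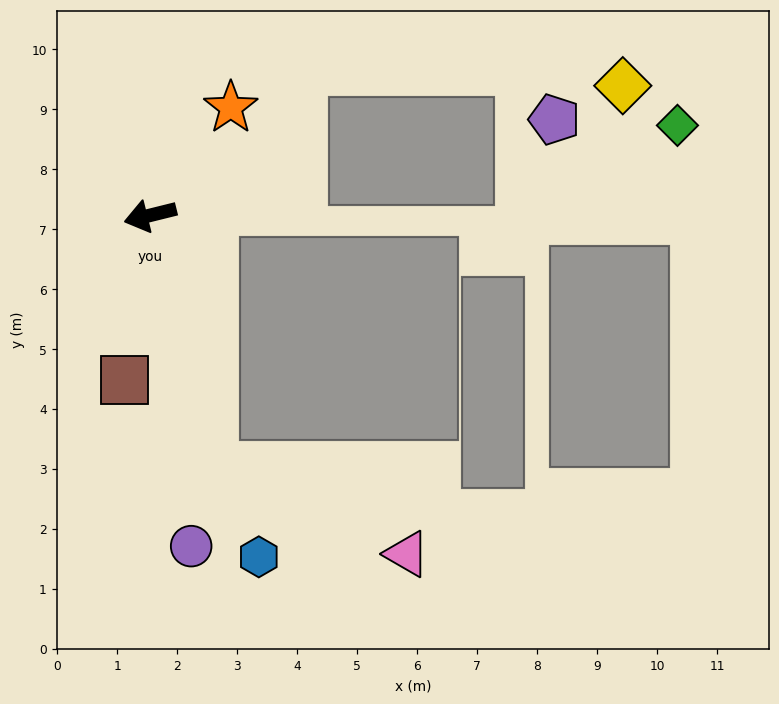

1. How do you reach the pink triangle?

blocked — turn left 90°, forward 4.3 m, then turn left 52°, forward 3.5 m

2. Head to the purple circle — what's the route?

turn left 83°, forward 5.6 m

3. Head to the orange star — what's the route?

turn right 141°, forward 2.2 m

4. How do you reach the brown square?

turn left 67°, forward 2.8 m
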